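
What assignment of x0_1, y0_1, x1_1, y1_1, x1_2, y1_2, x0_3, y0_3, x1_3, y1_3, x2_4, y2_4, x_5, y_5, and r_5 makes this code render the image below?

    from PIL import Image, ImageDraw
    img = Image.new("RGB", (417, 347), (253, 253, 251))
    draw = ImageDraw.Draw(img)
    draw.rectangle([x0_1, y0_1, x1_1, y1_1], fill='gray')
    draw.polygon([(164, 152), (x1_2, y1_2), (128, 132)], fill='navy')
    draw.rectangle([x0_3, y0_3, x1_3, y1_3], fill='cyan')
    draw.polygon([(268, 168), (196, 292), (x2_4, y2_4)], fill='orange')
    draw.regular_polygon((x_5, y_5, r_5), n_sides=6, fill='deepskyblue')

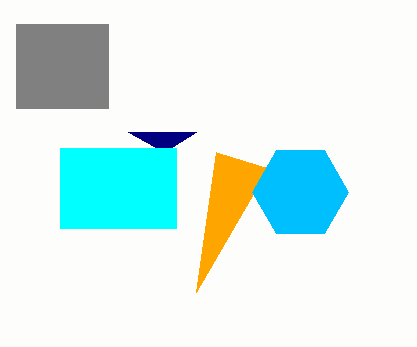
x0_1 = 16; y0_1 = 24; x1_1 = 108; y1_1 = 108; x1_2 = 196; y1_2 = 132; x0_3 = 60; y0_3 = 148; x1_3 = 176; y1_3 = 228; x2_4 = 216; y2_4 = 152; x_5 = 300; y_5 = 192; r_5 = 48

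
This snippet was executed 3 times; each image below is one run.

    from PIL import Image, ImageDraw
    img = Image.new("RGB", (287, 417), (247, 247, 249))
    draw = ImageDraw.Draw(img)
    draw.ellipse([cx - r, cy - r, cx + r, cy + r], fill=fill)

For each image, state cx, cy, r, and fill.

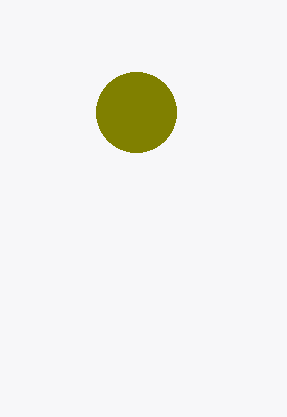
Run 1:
cx = 136; cy = 112; r = 40; fill = 'olive'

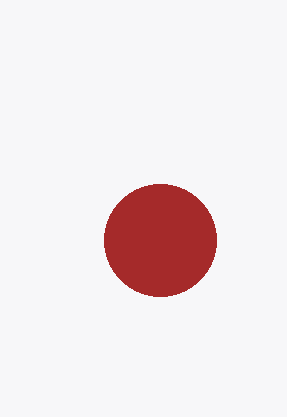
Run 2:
cx = 160
cy = 240
r = 56
fill = 'brown'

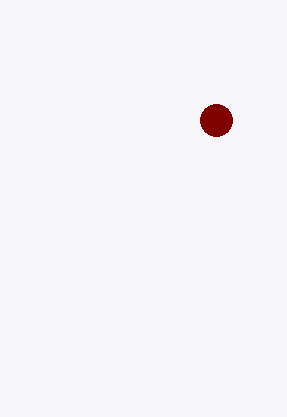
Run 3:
cx = 216, cy = 120, r = 16, fill = 'maroon'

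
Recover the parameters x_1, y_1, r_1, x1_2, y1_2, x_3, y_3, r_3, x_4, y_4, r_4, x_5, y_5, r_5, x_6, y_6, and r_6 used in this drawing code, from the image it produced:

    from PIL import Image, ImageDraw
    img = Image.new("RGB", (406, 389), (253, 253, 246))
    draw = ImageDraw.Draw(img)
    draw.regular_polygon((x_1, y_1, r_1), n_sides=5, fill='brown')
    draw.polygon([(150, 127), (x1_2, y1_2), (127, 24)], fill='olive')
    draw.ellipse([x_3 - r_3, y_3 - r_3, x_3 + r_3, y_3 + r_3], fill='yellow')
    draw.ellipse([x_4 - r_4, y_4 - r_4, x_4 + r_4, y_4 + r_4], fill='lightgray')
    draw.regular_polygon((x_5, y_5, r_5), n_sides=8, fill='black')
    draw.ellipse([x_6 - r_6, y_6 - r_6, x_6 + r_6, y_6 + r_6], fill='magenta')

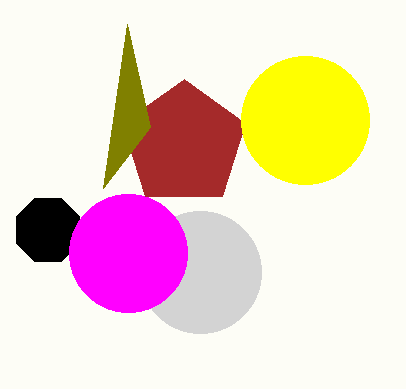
x_1 = 184
y_1 = 144
r_1 = 65
x1_2 = 103
y1_2 = 188
x_3 = 305
y_3 = 120
r_3 = 64
x_4 = 200
y_4 = 272
r_4 = 61
x_5 = 48
y_5 = 230
r_5 = 34
x_6 = 128
y_6 = 253
r_6 = 59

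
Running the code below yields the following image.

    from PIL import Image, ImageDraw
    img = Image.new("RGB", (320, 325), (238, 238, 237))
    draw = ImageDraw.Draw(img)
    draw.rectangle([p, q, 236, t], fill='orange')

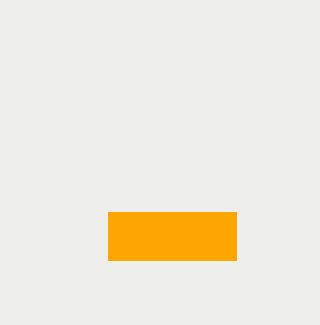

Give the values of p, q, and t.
p = 108; q = 212; t = 260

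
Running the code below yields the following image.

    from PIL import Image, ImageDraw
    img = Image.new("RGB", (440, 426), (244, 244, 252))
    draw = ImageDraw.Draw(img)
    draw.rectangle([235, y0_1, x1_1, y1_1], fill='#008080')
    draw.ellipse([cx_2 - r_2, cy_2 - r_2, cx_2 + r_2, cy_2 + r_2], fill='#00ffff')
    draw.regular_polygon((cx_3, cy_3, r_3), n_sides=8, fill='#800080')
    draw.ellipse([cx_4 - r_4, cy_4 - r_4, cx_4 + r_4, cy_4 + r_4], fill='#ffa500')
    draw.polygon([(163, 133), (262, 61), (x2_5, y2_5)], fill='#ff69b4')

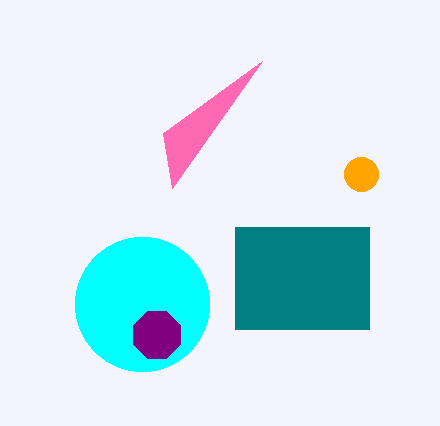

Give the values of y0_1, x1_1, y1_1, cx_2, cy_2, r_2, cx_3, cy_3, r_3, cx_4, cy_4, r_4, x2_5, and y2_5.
y0_1 = 227; x1_1 = 369; y1_1 = 329; cx_2 = 142; cy_2 = 304; r_2 = 67; cx_3 = 157; cy_3 = 335; r_3 = 25; cx_4 = 361; cy_4 = 174; r_4 = 17; x2_5 = 172; y2_5 = 188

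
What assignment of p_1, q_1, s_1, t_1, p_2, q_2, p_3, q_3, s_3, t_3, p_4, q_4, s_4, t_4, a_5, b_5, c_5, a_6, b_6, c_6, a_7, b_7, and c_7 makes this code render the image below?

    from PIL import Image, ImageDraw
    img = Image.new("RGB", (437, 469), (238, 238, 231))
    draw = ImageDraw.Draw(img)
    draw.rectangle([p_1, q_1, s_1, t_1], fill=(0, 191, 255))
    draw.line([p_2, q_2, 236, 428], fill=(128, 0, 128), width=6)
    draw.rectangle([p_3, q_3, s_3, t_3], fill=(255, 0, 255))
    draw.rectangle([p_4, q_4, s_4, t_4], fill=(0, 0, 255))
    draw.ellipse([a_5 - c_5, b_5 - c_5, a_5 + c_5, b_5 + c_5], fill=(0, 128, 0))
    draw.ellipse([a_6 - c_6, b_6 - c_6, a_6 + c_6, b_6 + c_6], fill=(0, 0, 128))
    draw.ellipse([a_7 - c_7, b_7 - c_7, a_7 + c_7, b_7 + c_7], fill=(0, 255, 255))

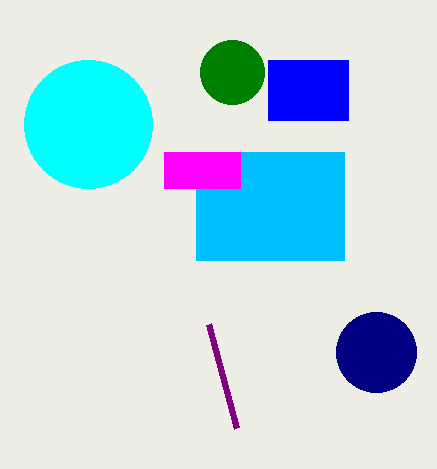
p_1 = 196; q_1 = 152; s_1 = 344; t_1 = 260; p_2 = 208; q_2 = 324; p_3 = 164; q_3 = 152; s_3 = 240; t_3 = 188; p_4 = 268; q_4 = 60; s_4 = 348; t_4 = 120; a_5 = 232; b_5 = 72; c_5 = 32; a_6 = 376; b_6 = 352; c_6 = 40; a_7 = 88; b_7 = 124; c_7 = 64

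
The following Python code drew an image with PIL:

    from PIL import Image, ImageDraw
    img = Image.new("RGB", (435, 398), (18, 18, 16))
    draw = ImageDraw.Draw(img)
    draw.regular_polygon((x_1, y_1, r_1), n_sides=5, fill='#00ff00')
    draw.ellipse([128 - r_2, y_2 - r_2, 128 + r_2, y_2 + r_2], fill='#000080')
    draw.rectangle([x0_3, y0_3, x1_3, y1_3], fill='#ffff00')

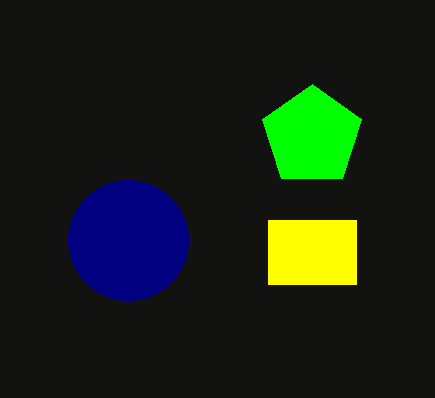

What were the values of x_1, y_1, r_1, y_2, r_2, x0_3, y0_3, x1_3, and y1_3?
x_1 = 312, y_1 = 136, r_1 = 52, y_2 = 240, r_2 = 60, x0_3 = 268, y0_3 = 220, x1_3 = 356, y1_3 = 284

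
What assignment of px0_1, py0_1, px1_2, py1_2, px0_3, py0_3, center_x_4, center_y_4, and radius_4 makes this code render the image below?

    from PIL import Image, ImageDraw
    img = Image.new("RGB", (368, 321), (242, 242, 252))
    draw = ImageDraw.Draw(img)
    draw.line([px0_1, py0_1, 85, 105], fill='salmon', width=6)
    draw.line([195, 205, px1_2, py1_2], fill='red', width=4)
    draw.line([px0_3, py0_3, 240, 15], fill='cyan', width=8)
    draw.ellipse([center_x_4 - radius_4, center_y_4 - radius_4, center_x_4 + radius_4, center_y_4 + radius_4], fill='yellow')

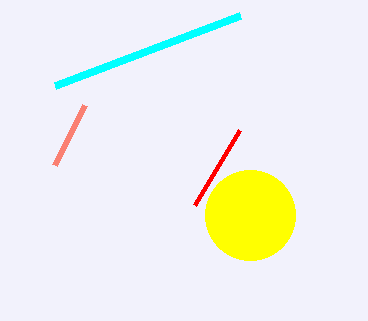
px0_1 = 55
py0_1 = 165
px1_2 = 240
py1_2 = 130
px0_3 = 55
py0_3 = 85
center_x_4 = 250
center_y_4 = 215
radius_4 = 45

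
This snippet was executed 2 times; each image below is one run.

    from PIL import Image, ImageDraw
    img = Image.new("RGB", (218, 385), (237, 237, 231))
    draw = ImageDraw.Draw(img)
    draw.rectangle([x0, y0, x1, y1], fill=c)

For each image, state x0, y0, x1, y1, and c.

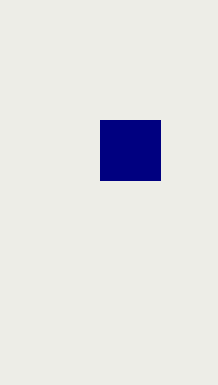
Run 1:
x0 = 100
y0 = 120
x1 = 160
y1 = 180
c = 'navy'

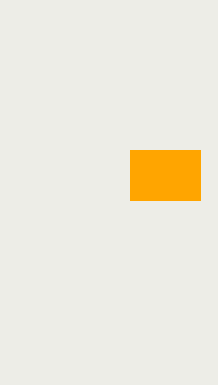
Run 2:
x0 = 130
y0 = 150
x1 = 200
y1 = 200
c = 'orange'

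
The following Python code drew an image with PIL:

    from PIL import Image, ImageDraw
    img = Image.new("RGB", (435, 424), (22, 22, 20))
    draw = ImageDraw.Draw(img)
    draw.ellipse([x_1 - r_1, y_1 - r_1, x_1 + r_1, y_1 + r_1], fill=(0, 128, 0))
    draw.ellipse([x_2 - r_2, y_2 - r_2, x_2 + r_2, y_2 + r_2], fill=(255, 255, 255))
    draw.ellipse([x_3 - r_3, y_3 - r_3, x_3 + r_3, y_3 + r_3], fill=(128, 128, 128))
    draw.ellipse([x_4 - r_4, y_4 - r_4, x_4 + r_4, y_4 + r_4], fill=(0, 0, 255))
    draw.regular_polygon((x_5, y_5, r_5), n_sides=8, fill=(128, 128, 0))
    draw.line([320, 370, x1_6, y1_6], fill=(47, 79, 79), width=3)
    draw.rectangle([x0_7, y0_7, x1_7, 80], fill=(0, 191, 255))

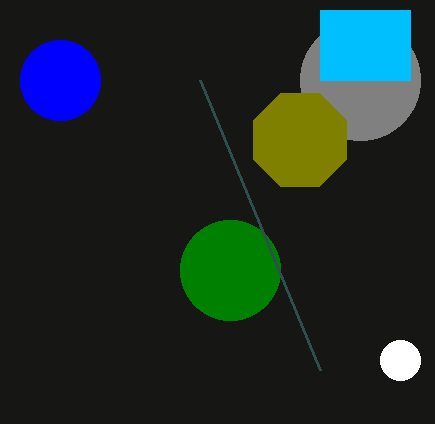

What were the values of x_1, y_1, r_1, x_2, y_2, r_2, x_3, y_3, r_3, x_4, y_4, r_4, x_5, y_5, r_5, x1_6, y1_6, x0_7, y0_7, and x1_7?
x_1 = 230
y_1 = 270
r_1 = 50
x_2 = 400
y_2 = 360
r_2 = 20
x_3 = 360
y_3 = 80
r_3 = 60
x_4 = 60
y_4 = 80
r_4 = 40
x_5 = 300
y_5 = 140
r_5 = 50
x1_6 = 200
y1_6 = 80
x0_7 = 320
y0_7 = 10
x1_7 = 410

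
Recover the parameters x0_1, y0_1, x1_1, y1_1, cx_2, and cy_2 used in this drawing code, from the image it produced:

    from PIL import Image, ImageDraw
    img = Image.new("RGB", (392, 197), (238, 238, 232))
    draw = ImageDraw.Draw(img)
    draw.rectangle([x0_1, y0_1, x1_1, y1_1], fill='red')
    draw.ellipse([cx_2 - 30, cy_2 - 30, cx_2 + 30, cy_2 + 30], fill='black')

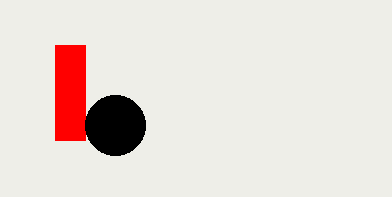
x0_1 = 55; y0_1 = 45; x1_1 = 85; y1_1 = 140; cx_2 = 115; cy_2 = 125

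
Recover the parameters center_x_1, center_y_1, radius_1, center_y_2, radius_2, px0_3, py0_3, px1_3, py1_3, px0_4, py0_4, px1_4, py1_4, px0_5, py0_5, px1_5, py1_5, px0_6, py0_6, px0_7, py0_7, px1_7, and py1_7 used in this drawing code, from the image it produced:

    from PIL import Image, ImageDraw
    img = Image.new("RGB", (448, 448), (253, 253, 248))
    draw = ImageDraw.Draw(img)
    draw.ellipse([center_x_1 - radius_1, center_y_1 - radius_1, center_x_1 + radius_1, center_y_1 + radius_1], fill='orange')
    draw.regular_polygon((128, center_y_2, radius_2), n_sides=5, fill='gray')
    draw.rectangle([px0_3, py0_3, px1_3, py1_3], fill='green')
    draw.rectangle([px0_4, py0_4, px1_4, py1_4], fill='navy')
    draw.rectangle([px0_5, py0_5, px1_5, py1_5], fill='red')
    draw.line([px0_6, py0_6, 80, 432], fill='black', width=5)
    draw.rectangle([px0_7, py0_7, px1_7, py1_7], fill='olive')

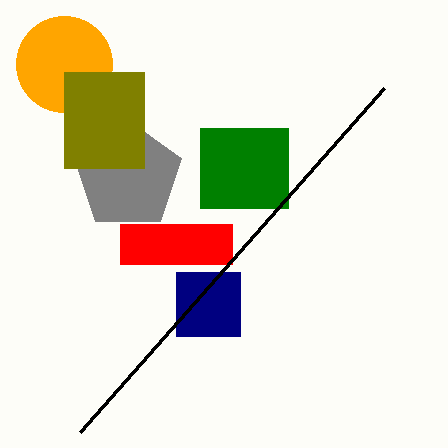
center_x_1 = 64
center_y_1 = 64
radius_1 = 48
center_y_2 = 176
radius_2 = 56
px0_3 = 200
py0_3 = 128
px1_3 = 288
py1_3 = 208
px0_4 = 176
py0_4 = 272
px1_4 = 240
py1_4 = 336
px0_5 = 120
py0_5 = 224
px1_5 = 232
py1_5 = 264
px0_6 = 384
py0_6 = 88
px0_7 = 64
py0_7 = 72
px1_7 = 144
py1_7 = 168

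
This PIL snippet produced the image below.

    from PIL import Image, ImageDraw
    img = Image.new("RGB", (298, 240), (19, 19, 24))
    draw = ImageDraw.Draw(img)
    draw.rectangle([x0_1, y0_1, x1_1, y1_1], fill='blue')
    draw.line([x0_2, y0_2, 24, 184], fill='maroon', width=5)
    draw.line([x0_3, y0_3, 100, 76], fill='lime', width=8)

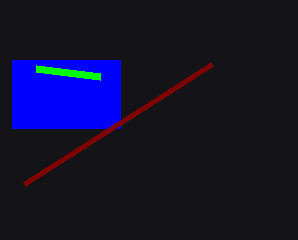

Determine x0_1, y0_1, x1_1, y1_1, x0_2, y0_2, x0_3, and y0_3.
x0_1 = 12; y0_1 = 60; x1_1 = 120; y1_1 = 128; x0_2 = 212; y0_2 = 64; x0_3 = 36; y0_3 = 68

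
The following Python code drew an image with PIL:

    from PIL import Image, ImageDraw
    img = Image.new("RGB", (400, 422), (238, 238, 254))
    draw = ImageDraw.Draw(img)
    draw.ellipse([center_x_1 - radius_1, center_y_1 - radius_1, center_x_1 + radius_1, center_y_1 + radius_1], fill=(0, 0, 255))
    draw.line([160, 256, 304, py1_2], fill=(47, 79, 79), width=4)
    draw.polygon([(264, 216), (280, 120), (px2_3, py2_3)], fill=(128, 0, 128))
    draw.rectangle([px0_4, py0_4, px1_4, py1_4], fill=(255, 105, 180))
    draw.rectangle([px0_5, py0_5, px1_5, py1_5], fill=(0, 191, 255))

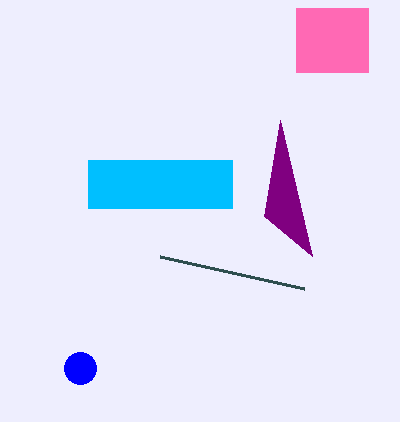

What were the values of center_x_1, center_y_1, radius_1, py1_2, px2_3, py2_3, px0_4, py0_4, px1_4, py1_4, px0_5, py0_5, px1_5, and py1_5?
center_x_1 = 80; center_y_1 = 368; radius_1 = 16; py1_2 = 288; px2_3 = 312; py2_3 = 256; px0_4 = 296; py0_4 = 8; px1_4 = 368; py1_4 = 72; px0_5 = 88; py0_5 = 160; px1_5 = 232; py1_5 = 208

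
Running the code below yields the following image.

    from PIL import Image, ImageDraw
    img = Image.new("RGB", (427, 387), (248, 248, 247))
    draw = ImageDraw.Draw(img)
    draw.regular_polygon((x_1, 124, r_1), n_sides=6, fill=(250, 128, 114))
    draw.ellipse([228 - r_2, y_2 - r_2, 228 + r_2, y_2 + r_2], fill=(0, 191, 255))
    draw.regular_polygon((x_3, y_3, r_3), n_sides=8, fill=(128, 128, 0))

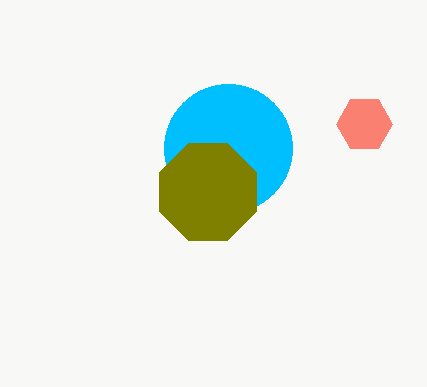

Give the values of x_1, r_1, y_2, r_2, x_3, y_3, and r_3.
x_1 = 364, r_1 = 28, y_2 = 148, r_2 = 64, x_3 = 208, y_3 = 192, r_3 = 52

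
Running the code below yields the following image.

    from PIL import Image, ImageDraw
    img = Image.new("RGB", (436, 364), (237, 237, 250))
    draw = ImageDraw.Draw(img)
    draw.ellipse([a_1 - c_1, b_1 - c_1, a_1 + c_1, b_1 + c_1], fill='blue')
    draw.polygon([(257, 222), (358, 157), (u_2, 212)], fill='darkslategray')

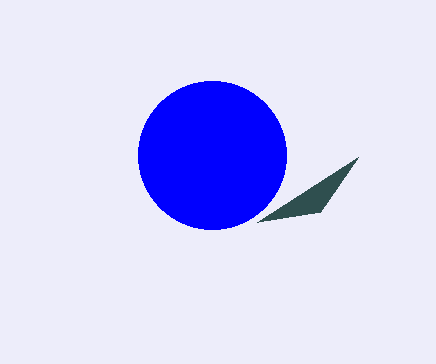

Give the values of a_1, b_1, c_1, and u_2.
a_1 = 212; b_1 = 155; c_1 = 74; u_2 = 320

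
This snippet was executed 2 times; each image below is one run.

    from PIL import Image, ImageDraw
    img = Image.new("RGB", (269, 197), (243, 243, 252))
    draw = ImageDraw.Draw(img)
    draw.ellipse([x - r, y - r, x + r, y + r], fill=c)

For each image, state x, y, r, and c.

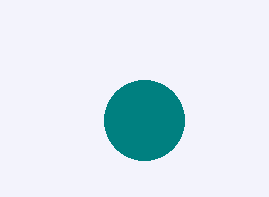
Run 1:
x = 144
y = 120
r = 40
c = 'teal'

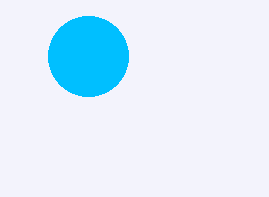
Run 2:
x = 88, y = 56, r = 40, c = 'deepskyblue'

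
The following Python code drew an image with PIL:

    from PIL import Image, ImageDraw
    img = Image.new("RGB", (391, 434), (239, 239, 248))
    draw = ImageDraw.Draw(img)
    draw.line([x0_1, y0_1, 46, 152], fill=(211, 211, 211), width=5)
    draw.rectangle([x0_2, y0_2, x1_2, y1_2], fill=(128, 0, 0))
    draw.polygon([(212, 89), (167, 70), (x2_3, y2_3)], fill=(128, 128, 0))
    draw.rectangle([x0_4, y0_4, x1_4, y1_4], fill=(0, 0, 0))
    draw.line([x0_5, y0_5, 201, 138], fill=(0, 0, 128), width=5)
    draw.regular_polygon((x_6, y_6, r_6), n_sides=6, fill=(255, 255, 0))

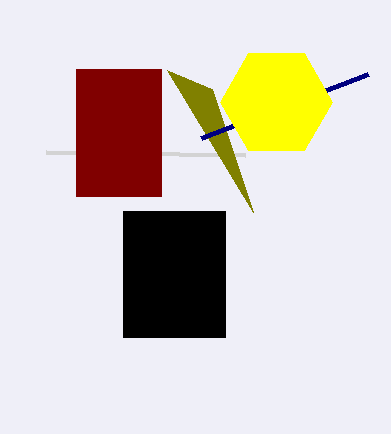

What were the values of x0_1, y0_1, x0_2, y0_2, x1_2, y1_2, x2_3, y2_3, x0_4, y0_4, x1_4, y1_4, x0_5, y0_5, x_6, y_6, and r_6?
x0_1 = 245, y0_1 = 155, x0_2 = 76, y0_2 = 69, x1_2 = 161, y1_2 = 196, x2_3 = 253, y2_3 = 212, x0_4 = 123, y0_4 = 211, x1_4 = 225, y1_4 = 337, x0_5 = 368, y0_5 = 74, x_6 = 276, y_6 = 102, r_6 = 56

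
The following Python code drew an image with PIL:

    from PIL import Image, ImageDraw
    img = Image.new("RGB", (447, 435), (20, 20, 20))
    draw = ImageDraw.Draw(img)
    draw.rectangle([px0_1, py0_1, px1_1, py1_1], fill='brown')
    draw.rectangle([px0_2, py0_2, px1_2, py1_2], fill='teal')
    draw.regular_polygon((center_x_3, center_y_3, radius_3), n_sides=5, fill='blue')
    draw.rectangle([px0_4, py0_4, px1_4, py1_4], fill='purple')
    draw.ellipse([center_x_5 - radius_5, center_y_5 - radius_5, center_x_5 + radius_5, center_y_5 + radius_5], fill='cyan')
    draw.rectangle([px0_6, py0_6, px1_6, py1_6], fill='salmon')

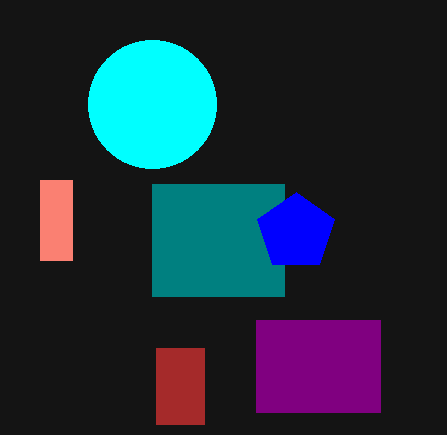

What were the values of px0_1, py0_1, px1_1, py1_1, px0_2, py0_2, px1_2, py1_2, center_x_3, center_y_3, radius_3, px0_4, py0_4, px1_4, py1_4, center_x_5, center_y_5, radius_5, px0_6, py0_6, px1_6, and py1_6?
px0_1 = 156
py0_1 = 348
px1_1 = 204
py1_1 = 424
px0_2 = 152
py0_2 = 184
px1_2 = 284
py1_2 = 296
center_x_3 = 296
center_y_3 = 232
radius_3 = 40
px0_4 = 256
py0_4 = 320
px1_4 = 380
py1_4 = 412
center_x_5 = 152
center_y_5 = 104
radius_5 = 64
px0_6 = 40
py0_6 = 180
px1_6 = 72
py1_6 = 260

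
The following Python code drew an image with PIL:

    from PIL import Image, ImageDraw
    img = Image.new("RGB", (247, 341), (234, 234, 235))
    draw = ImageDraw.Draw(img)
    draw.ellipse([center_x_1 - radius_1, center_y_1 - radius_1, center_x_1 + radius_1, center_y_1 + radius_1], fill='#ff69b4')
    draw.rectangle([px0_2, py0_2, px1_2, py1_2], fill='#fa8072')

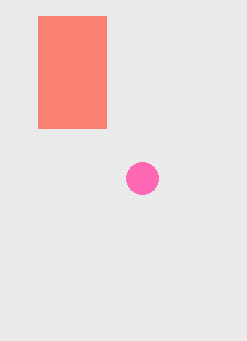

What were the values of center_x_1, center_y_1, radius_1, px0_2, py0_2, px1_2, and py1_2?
center_x_1 = 142; center_y_1 = 178; radius_1 = 16; px0_2 = 38; py0_2 = 16; px1_2 = 106; py1_2 = 128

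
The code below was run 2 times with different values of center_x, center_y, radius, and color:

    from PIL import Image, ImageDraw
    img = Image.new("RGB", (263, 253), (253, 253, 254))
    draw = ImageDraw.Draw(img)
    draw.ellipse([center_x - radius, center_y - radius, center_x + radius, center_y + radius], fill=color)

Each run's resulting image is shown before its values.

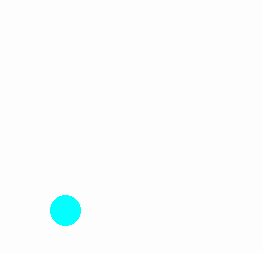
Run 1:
center_x = 65; center_y = 210; radius = 15; color = 'cyan'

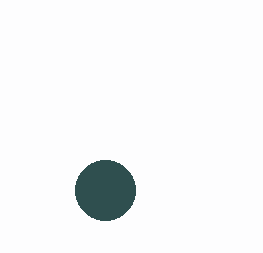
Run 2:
center_x = 105, center_y = 190, radius = 30, color = 'darkslategray'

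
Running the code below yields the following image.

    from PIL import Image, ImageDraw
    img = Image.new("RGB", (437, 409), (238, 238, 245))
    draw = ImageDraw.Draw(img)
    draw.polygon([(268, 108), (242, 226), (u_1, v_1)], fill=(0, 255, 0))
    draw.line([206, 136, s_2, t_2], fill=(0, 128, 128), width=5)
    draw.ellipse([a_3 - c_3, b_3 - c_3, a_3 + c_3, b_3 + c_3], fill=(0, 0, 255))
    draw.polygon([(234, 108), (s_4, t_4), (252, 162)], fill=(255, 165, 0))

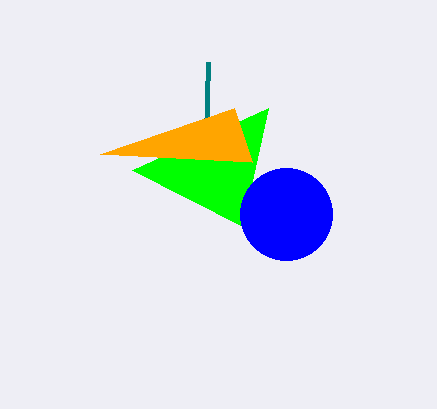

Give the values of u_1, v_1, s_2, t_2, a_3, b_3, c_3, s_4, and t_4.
u_1 = 132
v_1 = 170
s_2 = 208
t_2 = 62
a_3 = 286
b_3 = 214
c_3 = 46
s_4 = 100
t_4 = 154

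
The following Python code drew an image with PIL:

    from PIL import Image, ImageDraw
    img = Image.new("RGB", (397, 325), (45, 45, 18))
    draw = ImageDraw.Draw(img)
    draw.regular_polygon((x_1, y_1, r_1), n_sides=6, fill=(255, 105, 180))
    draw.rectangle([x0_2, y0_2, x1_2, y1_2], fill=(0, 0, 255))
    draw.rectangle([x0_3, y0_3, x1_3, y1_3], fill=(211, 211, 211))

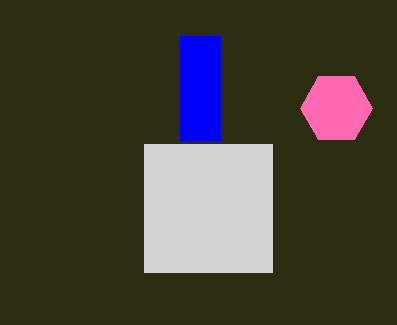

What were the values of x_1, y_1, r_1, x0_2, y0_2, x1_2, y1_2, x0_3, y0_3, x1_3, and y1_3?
x_1 = 336
y_1 = 108
r_1 = 36
x0_2 = 180
y0_2 = 36
x1_2 = 220
y1_2 = 140
x0_3 = 144
y0_3 = 144
x1_3 = 272
y1_3 = 272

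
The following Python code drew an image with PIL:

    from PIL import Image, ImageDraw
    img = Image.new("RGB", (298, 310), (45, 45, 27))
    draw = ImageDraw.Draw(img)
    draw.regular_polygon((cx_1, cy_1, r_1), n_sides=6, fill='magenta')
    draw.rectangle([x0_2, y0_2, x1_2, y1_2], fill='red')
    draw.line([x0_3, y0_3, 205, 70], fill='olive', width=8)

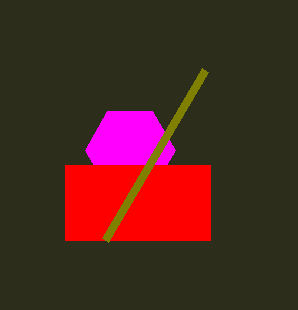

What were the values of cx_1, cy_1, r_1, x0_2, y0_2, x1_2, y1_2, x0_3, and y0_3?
cx_1 = 130
cy_1 = 150
r_1 = 45
x0_2 = 65
y0_2 = 165
x1_2 = 210
y1_2 = 240
x0_3 = 105
y0_3 = 240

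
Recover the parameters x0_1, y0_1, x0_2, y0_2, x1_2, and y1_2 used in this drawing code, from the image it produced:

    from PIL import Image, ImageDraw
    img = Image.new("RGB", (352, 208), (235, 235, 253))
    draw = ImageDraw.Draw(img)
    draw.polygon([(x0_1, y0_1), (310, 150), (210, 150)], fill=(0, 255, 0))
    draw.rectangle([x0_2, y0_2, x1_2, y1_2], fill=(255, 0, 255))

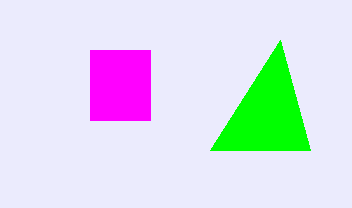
x0_1 = 280
y0_1 = 40
x0_2 = 90
y0_2 = 50
x1_2 = 150
y1_2 = 120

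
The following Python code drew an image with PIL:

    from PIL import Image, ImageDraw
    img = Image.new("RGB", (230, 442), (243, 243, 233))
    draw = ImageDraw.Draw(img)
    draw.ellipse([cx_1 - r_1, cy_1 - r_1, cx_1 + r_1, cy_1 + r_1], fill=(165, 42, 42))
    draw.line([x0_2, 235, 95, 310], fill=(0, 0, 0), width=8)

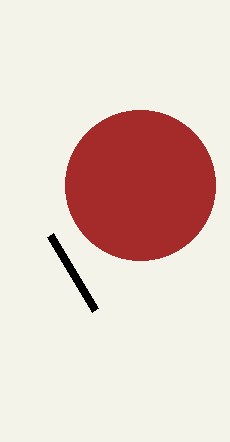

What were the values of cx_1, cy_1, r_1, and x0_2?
cx_1 = 140; cy_1 = 185; r_1 = 75; x0_2 = 50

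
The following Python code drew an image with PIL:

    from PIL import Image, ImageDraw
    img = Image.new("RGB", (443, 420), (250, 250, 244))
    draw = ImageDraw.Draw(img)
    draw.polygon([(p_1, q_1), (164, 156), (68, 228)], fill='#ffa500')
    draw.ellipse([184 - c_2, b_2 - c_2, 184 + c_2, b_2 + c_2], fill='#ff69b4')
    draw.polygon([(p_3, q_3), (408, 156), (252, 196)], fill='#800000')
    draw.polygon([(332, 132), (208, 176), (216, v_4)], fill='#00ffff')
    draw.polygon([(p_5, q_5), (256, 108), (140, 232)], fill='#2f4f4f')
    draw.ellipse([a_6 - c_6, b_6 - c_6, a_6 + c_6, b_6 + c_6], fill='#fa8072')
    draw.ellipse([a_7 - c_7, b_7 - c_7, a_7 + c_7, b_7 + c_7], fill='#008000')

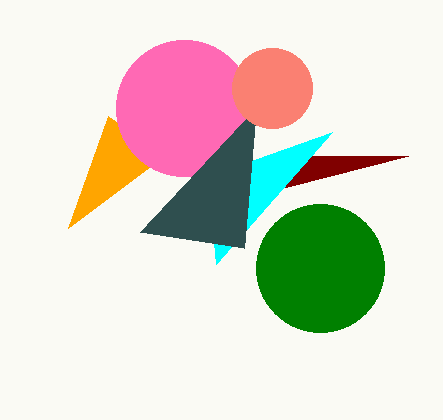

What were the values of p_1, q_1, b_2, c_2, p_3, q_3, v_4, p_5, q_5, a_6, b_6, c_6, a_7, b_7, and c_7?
p_1 = 108
q_1 = 116
b_2 = 108
c_2 = 68
p_3 = 264
q_3 = 156
v_4 = 264
p_5 = 244
q_5 = 248
a_6 = 272
b_6 = 88
c_6 = 40
a_7 = 320
b_7 = 268
c_7 = 64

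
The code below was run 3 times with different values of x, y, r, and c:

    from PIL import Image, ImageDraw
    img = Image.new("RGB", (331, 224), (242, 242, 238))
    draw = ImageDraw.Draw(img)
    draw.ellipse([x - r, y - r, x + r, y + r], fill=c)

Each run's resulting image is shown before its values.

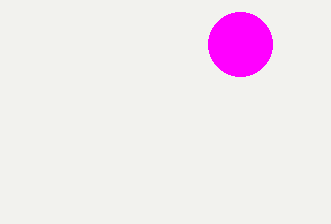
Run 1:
x = 240; y = 44; r = 32; c = 'magenta'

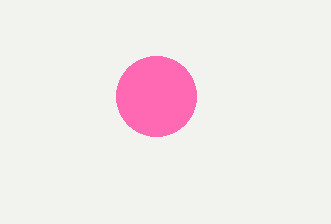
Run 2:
x = 156
y = 96
r = 40
c = 'hotpink'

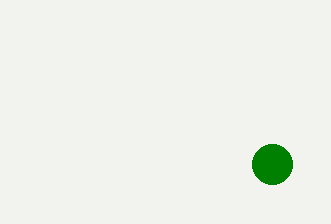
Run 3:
x = 272, y = 164, r = 20, c = 'green'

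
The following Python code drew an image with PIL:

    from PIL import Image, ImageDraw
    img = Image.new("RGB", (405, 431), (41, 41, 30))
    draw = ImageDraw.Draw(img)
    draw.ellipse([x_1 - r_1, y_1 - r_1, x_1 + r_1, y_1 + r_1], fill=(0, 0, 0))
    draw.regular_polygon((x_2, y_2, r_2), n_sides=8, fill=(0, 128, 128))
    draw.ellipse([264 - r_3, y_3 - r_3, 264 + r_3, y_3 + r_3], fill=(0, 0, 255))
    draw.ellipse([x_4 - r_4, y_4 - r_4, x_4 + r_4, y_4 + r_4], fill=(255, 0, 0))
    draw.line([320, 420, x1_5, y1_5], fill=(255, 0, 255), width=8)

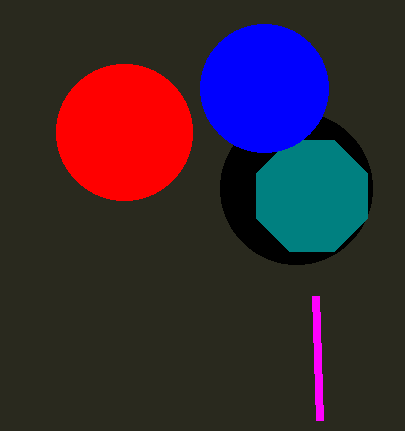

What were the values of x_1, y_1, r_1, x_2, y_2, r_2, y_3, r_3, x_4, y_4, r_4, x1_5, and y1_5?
x_1 = 296; y_1 = 188; r_1 = 76; x_2 = 312; y_2 = 196; r_2 = 60; y_3 = 88; r_3 = 64; x_4 = 124; y_4 = 132; r_4 = 68; x1_5 = 316; y1_5 = 296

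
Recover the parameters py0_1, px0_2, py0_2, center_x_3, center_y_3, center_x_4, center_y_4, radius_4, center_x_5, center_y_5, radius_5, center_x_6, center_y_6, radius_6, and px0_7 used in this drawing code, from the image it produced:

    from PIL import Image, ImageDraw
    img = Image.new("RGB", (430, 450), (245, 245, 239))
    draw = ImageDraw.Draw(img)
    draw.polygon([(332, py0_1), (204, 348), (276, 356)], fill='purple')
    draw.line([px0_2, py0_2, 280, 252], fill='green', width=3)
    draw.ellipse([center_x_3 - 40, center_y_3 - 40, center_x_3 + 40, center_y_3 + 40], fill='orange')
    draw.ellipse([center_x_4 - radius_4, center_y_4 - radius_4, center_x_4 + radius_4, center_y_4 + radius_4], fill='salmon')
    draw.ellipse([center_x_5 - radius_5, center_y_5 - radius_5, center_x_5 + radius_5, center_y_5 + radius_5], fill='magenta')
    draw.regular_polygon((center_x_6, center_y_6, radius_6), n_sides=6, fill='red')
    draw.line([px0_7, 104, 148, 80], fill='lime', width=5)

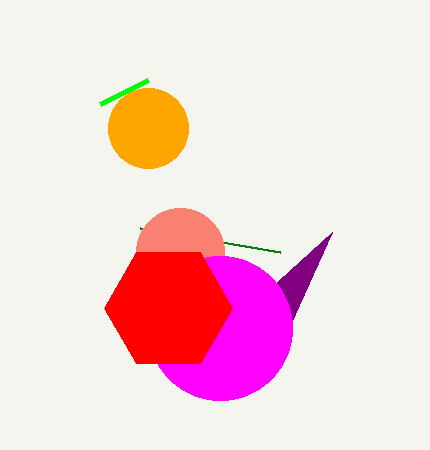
py0_1 = 232; px0_2 = 140; py0_2 = 228; center_x_3 = 148; center_y_3 = 128; center_x_4 = 180; center_y_4 = 252; radius_4 = 44; center_x_5 = 220; center_y_5 = 328; radius_5 = 72; center_x_6 = 168; center_y_6 = 308; radius_6 = 64; px0_7 = 100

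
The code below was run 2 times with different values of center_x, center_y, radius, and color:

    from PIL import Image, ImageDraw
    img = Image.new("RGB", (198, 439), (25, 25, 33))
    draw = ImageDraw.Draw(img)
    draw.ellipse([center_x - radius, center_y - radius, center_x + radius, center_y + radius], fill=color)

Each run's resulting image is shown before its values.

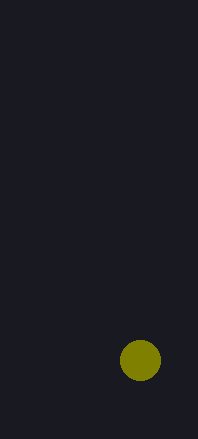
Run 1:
center_x = 140
center_y = 360
radius = 20
color = 'olive'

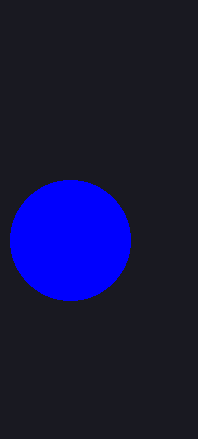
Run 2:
center_x = 70; center_y = 240; radius = 60; color = 'blue'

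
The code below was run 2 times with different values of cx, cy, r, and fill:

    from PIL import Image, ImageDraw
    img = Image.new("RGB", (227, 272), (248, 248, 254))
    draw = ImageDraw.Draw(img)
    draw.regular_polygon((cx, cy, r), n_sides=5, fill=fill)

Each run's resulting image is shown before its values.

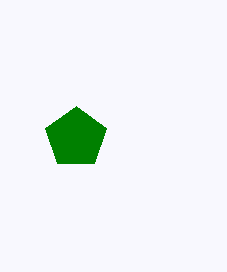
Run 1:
cx = 76
cy = 138
r = 32
fill = 'green'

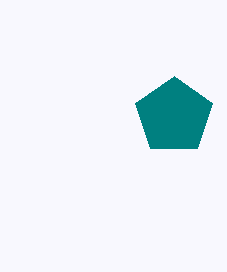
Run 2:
cx = 174, cy = 116, r = 40, fill = 'teal'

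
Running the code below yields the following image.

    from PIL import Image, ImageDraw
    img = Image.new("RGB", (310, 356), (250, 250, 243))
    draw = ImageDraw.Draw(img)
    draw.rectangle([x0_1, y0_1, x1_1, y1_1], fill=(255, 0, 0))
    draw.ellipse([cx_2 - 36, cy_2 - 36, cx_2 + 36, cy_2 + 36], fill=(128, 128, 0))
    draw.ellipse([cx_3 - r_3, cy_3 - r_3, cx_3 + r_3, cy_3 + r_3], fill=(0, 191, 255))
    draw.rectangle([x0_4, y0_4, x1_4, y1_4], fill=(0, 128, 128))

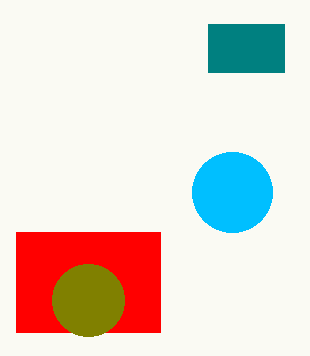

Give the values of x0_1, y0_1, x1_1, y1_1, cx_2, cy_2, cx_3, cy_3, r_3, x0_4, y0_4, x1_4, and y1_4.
x0_1 = 16; y0_1 = 232; x1_1 = 160; y1_1 = 332; cx_2 = 88; cy_2 = 300; cx_3 = 232; cy_3 = 192; r_3 = 40; x0_4 = 208; y0_4 = 24; x1_4 = 284; y1_4 = 72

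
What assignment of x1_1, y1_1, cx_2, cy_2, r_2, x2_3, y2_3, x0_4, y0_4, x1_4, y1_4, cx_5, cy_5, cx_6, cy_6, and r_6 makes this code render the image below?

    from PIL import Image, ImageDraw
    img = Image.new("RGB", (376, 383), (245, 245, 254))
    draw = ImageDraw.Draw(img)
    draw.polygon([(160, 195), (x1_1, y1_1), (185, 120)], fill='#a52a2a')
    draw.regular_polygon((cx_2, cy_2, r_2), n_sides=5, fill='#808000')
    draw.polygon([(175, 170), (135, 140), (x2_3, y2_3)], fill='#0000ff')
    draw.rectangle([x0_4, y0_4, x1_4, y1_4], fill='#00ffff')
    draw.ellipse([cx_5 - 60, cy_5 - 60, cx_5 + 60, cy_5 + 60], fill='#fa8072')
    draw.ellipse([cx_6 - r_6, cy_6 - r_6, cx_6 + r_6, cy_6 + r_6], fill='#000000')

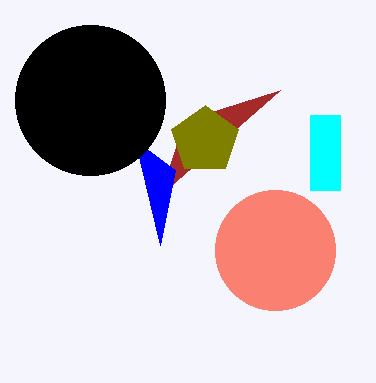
x1_1 = 280, y1_1 = 90, cx_2 = 205, cy_2 = 140, r_2 = 35, x2_3 = 160, y2_3 = 245, x0_4 = 310, y0_4 = 115, x1_4 = 340, y1_4 = 190, cx_5 = 275, cy_5 = 250, cx_6 = 90, cy_6 = 100, r_6 = 75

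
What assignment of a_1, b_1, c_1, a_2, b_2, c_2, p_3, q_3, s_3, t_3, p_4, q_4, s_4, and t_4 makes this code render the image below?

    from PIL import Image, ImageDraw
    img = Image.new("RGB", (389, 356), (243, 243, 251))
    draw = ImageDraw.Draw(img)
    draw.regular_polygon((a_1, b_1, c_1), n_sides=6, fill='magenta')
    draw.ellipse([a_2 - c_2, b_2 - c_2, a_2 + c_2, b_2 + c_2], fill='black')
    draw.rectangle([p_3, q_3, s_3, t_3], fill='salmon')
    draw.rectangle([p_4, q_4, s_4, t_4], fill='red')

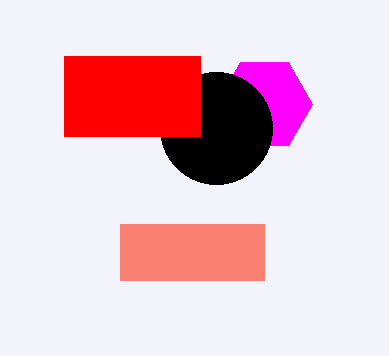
a_1 = 264
b_1 = 104
c_1 = 48
a_2 = 216
b_2 = 128
c_2 = 56
p_3 = 120
q_3 = 224
s_3 = 264
t_3 = 280
p_4 = 64
q_4 = 56
s_4 = 200
t_4 = 136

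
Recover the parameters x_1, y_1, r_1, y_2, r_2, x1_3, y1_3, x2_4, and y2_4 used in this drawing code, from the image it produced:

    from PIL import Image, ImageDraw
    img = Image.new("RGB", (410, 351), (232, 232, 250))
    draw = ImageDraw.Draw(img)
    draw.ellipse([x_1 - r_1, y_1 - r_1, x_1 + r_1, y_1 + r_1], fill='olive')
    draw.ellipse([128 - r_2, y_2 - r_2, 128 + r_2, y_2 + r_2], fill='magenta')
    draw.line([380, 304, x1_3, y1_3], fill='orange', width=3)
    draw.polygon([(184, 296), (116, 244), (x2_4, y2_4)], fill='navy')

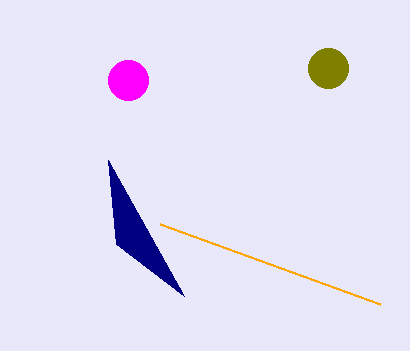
x_1 = 328, y_1 = 68, r_1 = 20, y_2 = 80, r_2 = 20, x1_3 = 160, y1_3 = 224, x2_4 = 108, y2_4 = 160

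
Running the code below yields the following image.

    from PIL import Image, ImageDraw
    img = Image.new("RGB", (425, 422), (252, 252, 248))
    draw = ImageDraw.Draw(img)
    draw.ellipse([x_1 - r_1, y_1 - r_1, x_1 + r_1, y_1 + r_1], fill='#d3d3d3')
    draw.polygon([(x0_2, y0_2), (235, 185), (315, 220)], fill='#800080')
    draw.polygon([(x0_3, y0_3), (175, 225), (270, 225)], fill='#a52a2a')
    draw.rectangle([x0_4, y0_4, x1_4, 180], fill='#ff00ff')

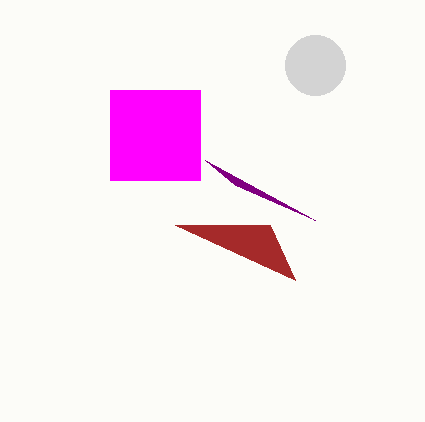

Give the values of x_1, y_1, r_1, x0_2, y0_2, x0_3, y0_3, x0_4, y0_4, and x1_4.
x_1 = 315, y_1 = 65, r_1 = 30, x0_2 = 205, y0_2 = 160, x0_3 = 295, y0_3 = 280, x0_4 = 110, y0_4 = 90, x1_4 = 200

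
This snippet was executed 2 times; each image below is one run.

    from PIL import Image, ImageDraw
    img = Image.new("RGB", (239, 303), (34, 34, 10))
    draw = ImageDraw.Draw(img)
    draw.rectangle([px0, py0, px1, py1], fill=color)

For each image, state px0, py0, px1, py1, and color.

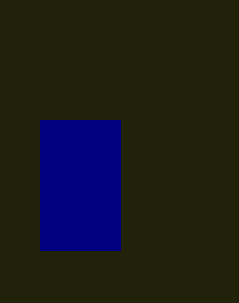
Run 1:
px0 = 40, py0 = 120, px1 = 120, py1 = 250, color = 'navy'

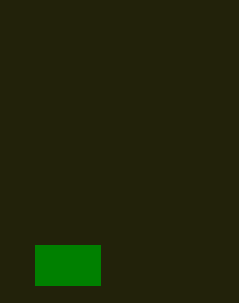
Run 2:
px0 = 35, py0 = 245, px1 = 100, py1 = 285, color = 'green'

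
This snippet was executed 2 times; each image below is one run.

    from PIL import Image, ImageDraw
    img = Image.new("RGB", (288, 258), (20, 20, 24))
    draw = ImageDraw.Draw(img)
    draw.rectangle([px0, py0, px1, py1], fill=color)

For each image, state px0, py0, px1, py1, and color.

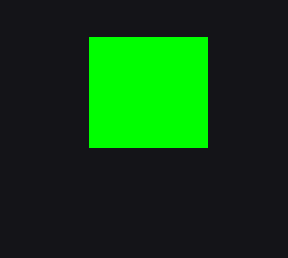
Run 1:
px0 = 89; py0 = 37; px1 = 207; py1 = 147; color = 'lime'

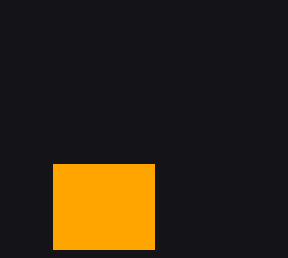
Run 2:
px0 = 53; py0 = 164; px1 = 154; py1 = 249; color = 'orange'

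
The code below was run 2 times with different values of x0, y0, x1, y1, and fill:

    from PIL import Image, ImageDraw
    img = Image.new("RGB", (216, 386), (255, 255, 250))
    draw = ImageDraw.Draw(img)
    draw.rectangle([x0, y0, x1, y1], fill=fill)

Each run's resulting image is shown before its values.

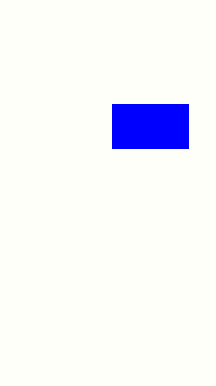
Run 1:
x0 = 112; y0 = 104; x1 = 188; y1 = 148; fill = 'blue'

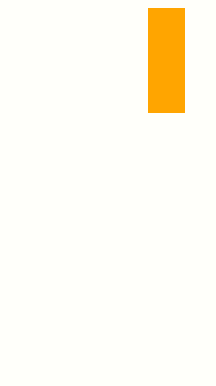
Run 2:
x0 = 148, y0 = 8, x1 = 184, y1 = 112, fill = 'orange'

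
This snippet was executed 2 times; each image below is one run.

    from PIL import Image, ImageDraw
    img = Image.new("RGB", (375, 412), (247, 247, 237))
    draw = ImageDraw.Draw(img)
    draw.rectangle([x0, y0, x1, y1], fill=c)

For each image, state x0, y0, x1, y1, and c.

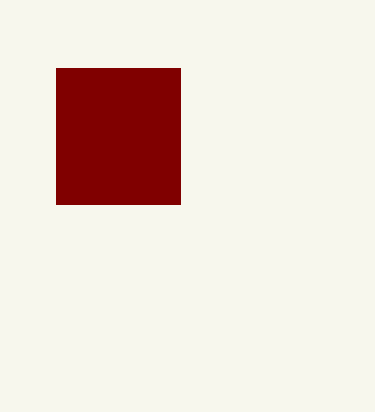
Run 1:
x0 = 56
y0 = 68
x1 = 180
y1 = 204
c = 'maroon'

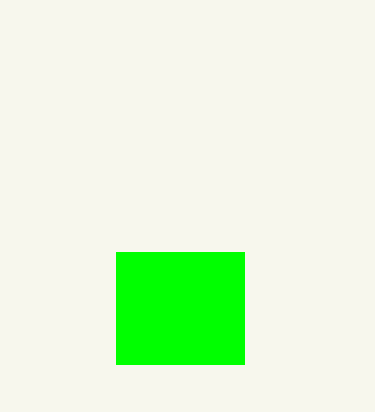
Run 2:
x0 = 116, y0 = 252, x1 = 244, y1 = 364, c = 'lime'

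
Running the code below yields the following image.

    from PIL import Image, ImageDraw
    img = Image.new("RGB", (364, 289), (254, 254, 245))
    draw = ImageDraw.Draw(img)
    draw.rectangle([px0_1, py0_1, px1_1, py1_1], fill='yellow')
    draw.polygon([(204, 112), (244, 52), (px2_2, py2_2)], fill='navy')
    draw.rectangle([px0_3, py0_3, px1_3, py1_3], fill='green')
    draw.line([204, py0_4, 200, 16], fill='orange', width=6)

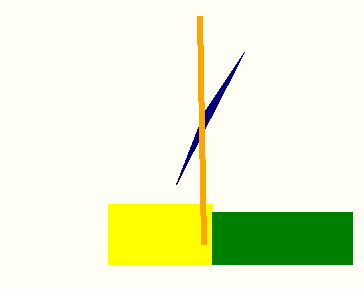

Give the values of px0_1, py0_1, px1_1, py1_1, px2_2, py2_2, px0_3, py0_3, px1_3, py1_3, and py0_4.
px0_1 = 108, py0_1 = 204, px1_1 = 212, py1_1 = 264, px2_2 = 176, py2_2 = 184, px0_3 = 212, py0_3 = 212, px1_3 = 352, py1_3 = 264, py0_4 = 244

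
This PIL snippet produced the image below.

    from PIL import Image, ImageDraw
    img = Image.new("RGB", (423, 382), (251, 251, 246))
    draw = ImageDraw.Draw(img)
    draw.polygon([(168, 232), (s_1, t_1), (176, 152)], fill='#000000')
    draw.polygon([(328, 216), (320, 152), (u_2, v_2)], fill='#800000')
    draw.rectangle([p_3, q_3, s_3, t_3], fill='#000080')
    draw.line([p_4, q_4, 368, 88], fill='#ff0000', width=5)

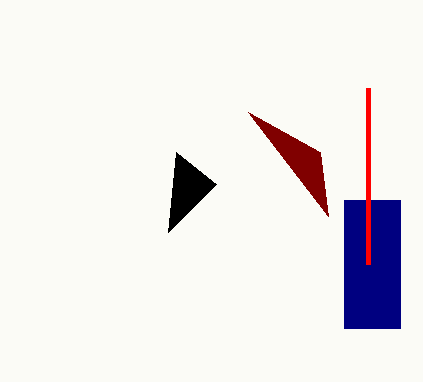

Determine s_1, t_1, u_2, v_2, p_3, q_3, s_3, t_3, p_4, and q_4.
s_1 = 216, t_1 = 184, u_2 = 248, v_2 = 112, p_3 = 344, q_3 = 200, s_3 = 400, t_3 = 328, p_4 = 368, q_4 = 264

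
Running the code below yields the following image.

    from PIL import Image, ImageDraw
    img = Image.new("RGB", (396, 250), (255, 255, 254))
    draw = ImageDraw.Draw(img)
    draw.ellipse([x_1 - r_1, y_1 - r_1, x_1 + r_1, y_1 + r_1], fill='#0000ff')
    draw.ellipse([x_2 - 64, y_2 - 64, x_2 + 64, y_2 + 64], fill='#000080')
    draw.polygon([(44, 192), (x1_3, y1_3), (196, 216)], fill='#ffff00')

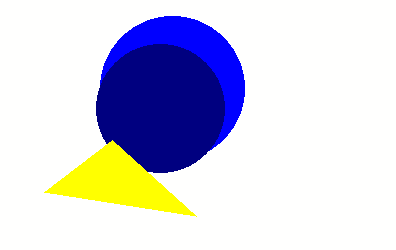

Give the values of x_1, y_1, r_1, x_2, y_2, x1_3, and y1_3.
x_1 = 172; y_1 = 88; r_1 = 72; x_2 = 160; y_2 = 108; x1_3 = 112; y1_3 = 140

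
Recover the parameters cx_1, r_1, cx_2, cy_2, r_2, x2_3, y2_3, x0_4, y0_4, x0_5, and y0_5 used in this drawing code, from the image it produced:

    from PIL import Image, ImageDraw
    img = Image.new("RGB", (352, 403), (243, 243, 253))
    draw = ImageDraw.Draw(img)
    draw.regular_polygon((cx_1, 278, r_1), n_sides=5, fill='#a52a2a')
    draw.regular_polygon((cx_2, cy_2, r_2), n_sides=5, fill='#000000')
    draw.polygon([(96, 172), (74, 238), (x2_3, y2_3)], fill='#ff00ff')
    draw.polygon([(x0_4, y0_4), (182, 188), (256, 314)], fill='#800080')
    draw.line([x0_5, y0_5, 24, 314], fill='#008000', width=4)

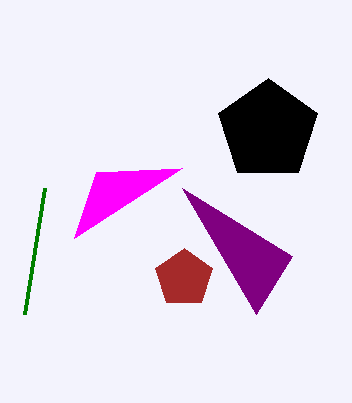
cx_1 = 184
r_1 = 30
cx_2 = 268
cy_2 = 130
r_2 = 52
x2_3 = 182
y2_3 = 168
x0_4 = 292
y0_4 = 256
x0_5 = 44
y0_5 = 188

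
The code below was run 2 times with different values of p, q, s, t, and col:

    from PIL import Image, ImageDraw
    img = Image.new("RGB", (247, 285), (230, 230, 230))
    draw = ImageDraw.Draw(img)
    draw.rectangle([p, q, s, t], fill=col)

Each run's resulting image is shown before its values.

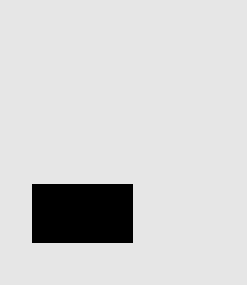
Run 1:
p = 32; q = 184; s = 132; t = 242; col = 'black'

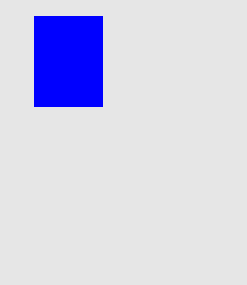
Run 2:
p = 34; q = 16; s = 102; t = 106; col = 'blue'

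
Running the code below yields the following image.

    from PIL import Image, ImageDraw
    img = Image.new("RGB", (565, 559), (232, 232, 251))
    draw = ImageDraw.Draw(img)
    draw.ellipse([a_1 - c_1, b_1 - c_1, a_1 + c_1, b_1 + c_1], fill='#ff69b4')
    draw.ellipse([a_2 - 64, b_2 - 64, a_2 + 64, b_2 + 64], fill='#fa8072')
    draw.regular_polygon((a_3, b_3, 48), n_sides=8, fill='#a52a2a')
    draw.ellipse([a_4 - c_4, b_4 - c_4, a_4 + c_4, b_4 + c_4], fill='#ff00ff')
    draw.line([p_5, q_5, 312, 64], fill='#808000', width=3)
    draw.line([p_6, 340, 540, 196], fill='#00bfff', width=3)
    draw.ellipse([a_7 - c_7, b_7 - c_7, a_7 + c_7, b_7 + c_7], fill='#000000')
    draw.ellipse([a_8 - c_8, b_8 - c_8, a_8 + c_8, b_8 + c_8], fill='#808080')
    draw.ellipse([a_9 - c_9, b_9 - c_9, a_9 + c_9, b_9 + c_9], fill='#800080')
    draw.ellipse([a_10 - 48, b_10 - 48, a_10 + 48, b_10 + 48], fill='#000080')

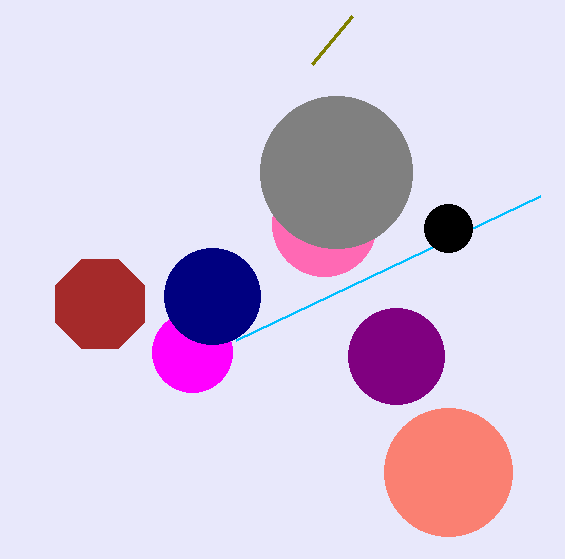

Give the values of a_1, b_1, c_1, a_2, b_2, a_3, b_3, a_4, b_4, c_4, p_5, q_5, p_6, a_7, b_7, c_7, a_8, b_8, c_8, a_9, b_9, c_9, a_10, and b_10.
a_1 = 324
b_1 = 224
c_1 = 52
a_2 = 448
b_2 = 472
a_3 = 100
b_3 = 304
a_4 = 192
b_4 = 352
c_4 = 40
p_5 = 352
q_5 = 16
p_6 = 236
a_7 = 448
b_7 = 228
c_7 = 24
a_8 = 336
b_8 = 172
c_8 = 76
a_9 = 396
b_9 = 356
c_9 = 48
a_10 = 212
b_10 = 296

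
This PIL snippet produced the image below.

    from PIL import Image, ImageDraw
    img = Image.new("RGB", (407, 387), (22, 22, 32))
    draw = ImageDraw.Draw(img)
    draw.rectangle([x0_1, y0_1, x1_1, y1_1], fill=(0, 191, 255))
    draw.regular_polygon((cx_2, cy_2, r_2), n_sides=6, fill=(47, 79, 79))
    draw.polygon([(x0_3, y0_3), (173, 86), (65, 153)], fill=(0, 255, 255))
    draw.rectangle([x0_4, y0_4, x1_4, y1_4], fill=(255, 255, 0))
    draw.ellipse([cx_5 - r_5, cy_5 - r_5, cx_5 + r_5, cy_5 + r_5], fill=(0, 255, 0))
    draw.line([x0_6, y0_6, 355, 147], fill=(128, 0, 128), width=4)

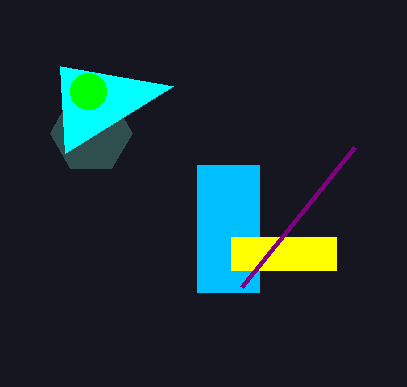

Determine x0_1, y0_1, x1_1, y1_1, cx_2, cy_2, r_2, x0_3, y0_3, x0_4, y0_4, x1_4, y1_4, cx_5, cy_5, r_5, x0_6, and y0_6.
x0_1 = 197; y0_1 = 165; x1_1 = 259; y1_1 = 292; cx_2 = 91; cy_2 = 133; r_2 = 41; x0_3 = 60; y0_3 = 66; x0_4 = 231; y0_4 = 237; x1_4 = 336; y1_4 = 270; cx_5 = 88; cy_5 = 91; r_5 = 18; x0_6 = 242; y0_6 = 287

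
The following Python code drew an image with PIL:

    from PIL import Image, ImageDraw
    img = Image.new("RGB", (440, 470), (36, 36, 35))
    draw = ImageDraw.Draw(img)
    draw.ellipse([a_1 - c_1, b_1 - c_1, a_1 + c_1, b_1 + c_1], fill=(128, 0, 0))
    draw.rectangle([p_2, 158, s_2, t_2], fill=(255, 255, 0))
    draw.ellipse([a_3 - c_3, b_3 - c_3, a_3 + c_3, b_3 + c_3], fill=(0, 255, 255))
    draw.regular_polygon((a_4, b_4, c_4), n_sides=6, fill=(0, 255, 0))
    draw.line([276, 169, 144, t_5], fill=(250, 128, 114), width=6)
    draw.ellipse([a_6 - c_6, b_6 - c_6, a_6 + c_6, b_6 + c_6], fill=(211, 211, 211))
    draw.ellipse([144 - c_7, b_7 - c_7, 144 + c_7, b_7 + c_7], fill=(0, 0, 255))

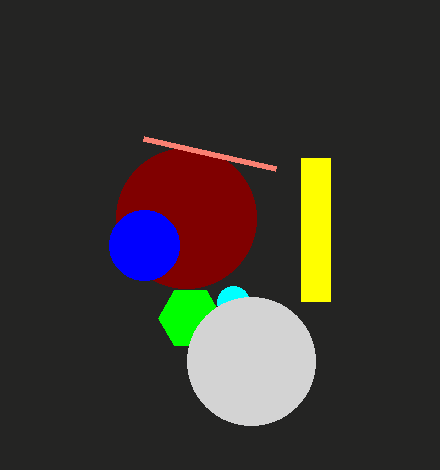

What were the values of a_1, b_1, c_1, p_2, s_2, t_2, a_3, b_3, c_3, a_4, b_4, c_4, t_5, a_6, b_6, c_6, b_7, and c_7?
a_1 = 186, b_1 = 218, c_1 = 70, p_2 = 301, s_2 = 330, t_2 = 301, a_3 = 233, b_3 = 302, c_3 = 16, a_4 = 190, b_4 = 318, c_4 = 32, t_5 = 139, a_6 = 251, b_6 = 361, c_6 = 64, b_7 = 245, c_7 = 35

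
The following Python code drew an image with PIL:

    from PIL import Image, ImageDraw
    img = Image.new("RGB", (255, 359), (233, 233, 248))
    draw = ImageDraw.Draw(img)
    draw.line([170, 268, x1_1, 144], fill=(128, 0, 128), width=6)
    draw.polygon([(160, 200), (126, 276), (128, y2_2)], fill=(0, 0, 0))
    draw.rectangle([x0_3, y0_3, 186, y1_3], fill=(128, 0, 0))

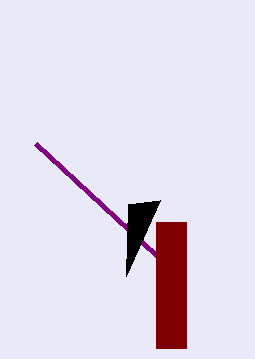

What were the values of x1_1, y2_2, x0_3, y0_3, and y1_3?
x1_1 = 36, y2_2 = 204, x0_3 = 156, y0_3 = 222, y1_3 = 348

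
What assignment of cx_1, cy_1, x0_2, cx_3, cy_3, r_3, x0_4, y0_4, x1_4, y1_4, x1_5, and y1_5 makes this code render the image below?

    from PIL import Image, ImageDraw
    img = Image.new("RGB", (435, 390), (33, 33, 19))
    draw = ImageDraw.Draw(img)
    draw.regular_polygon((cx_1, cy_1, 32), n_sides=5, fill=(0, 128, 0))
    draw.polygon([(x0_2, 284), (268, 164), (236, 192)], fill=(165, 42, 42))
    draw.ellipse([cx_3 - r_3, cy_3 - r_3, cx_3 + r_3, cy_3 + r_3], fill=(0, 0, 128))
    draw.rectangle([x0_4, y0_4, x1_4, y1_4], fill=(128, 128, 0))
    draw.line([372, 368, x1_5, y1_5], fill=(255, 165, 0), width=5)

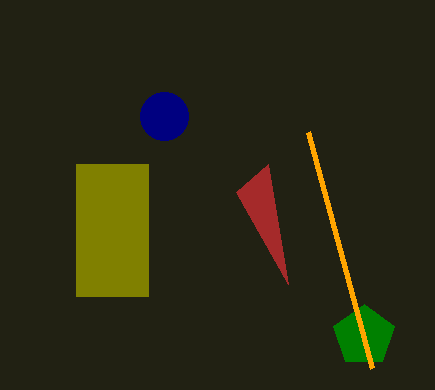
cx_1 = 364
cy_1 = 336
x0_2 = 288
cx_3 = 164
cy_3 = 116
r_3 = 24
x0_4 = 76
y0_4 = 164
x1_4 = 148
y1_4 = 296
x1_5 = 308
y1_5 = 132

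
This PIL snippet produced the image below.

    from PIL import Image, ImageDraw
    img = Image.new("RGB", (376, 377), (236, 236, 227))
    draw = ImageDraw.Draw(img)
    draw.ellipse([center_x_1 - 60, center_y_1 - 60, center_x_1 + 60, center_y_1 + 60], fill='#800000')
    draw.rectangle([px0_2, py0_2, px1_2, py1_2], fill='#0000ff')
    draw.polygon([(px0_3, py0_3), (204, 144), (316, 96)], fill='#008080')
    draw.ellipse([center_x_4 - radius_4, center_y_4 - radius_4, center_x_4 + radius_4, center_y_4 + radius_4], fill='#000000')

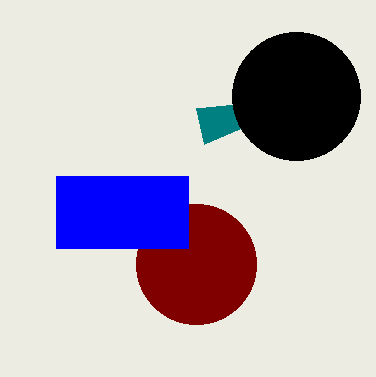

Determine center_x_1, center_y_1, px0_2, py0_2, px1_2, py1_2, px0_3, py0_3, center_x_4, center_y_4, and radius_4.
center_x_1 = 196
center_y_1 = 264
px0_2 = 56
py0_2 = 176
px1_2 = 188
py1_2 = 248
px0_3 = 196
py0_3 = 108
center_x_4 = 296
center_y_4 = 96
radius_4 = 64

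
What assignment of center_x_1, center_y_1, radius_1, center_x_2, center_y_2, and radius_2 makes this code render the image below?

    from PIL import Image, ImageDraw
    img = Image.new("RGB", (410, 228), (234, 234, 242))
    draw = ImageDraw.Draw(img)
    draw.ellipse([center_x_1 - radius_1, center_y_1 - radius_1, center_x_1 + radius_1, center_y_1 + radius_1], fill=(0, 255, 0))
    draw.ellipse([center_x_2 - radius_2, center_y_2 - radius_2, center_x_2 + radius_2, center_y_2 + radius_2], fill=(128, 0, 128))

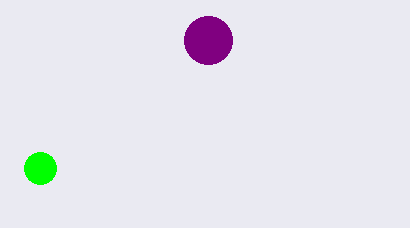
center_x_1 = 40, center_y_1 = 168, radius_1 = 16, center_x_2 = 208, center_y_2 = 40, radius_2 = 24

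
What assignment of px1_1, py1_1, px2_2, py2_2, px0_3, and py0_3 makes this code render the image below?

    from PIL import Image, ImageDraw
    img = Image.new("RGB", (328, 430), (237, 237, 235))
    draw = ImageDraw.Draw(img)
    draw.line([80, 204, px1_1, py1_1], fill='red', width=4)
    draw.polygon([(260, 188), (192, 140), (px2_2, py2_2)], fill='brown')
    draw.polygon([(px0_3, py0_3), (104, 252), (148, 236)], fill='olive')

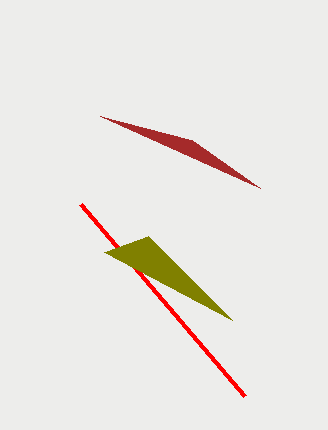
px1_1 = 244, py1_1 = 396, px2_2 = 100, py2_2 = 116, px0_3 = 232, py0_3 = 320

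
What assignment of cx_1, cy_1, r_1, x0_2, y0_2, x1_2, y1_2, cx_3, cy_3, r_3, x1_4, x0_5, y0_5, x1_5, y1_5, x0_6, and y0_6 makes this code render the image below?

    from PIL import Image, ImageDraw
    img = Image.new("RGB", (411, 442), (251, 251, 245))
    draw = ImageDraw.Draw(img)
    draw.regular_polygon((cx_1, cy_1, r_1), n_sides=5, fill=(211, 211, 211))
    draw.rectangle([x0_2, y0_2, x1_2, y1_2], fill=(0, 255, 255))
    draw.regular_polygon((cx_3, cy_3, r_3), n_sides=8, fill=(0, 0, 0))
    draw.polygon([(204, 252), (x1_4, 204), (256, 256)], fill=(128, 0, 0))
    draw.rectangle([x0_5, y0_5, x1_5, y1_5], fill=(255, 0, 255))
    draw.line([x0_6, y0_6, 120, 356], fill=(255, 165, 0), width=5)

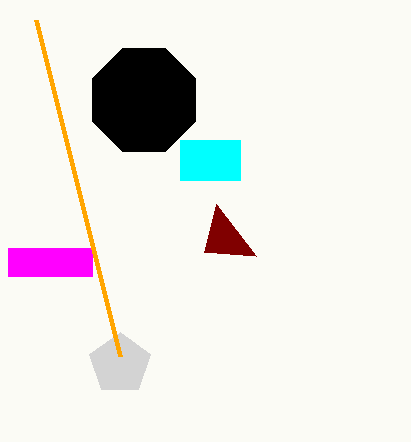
cx_1 = 120, cy_1 = 364, r_1 = 32, x0_2 = 180, y0_2 = 140, x1_2 = 240, y1_2 = 180, cx_3 = 144, cy_3 = 100, r_3 = 56, x1_4 = 216, x0_5 = 8, y0_5 = 248, x1_5 = 92, y1_5 = 276, x0_6 = 36, y0_6 = 20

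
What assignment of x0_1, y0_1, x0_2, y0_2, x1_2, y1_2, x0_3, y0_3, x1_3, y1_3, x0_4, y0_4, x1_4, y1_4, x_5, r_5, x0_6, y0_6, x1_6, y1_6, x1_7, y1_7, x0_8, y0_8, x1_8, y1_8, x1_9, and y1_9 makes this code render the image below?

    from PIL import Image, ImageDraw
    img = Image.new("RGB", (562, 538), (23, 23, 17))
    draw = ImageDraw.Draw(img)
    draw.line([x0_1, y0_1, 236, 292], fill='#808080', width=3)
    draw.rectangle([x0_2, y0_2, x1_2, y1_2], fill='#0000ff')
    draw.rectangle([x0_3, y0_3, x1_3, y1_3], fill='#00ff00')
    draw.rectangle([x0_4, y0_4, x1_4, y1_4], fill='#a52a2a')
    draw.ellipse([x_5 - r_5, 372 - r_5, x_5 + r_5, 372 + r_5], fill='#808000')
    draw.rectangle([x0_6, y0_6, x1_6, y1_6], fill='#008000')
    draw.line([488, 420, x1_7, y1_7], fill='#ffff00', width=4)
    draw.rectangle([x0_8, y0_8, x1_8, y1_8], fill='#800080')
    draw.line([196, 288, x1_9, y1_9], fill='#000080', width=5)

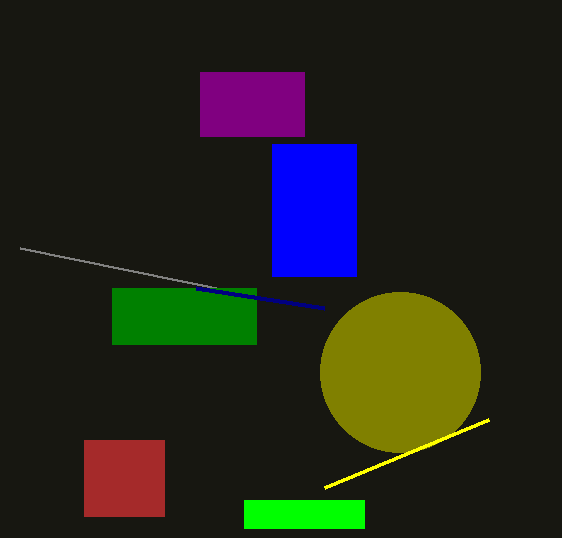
x0_1 = 20; y0_1 = 248; x0_2 = 272; y0_2 = 144; x1_2 = 356; y1_2 = 276; x0_3 = 244; y0_3 = 500; x1_3 = 364; y1_3 = 528; x0_4 = 84; y0_4 = 440; x1_4 = 164; y1_4 = 516; x_5 = 400; r_5 = 80; x0_6 = 112; y0_6 = 288; x1_6 = 256; y1_6 = 344; x1_7 = 324; y1_7 = 488; x0_8 = 200; y0_8 = 72; x1_8 = 304; y1_8 = 136; x1_9 = 324; y1_9 = 308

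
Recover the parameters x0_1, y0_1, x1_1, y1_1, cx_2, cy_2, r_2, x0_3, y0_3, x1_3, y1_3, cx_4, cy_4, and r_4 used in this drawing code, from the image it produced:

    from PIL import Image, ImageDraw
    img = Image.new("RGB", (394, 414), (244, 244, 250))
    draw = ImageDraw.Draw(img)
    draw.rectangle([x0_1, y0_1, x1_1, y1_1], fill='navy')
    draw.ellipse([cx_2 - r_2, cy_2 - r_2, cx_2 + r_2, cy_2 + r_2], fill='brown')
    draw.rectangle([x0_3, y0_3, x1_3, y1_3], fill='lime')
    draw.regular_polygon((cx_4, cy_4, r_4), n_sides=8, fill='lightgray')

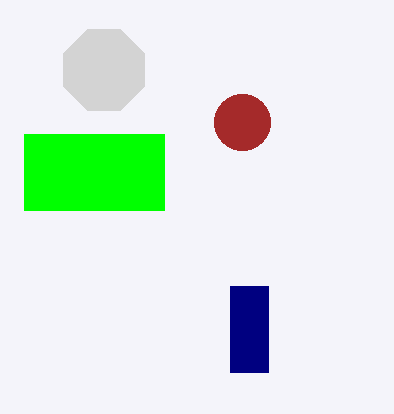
x0_1 = 230; y0_1 = 286; x1_1 = 268; y1_1 = 372; cx_2 = 242; cy_2 = 122; r_2 = 28; x0_3 = 24; y0_3 = 134; x1_3 = 164; y1_3 = 210; cx_4 = 104; cy_4 = 70; r_4 = 44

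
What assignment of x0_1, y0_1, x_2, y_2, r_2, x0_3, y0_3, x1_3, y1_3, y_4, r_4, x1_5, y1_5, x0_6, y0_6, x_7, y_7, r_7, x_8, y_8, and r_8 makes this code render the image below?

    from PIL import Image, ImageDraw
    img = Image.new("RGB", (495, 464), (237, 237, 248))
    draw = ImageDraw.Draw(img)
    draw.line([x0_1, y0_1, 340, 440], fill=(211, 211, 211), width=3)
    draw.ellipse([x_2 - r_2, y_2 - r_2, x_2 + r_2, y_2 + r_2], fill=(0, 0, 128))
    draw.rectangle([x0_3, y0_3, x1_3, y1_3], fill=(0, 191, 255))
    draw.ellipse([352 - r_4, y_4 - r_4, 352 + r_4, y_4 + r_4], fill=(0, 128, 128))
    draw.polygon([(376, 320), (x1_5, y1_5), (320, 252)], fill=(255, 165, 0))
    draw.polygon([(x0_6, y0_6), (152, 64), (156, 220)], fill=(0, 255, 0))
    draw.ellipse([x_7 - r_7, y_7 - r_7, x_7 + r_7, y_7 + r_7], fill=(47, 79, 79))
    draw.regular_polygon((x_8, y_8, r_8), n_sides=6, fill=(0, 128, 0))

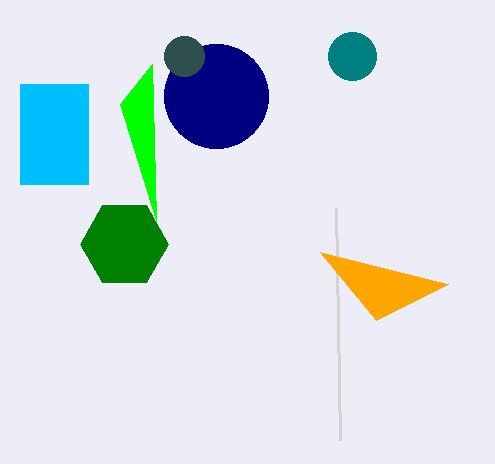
x0_1 = 336
y0_1 = 208
x_2 = 216
y_2 = 96
r_2 = 52
x0_3 = 20
y0_3 = 84
x1_3 = 88
y1_3 = 184
y_4 = 56
r_4 = 24
x1_5 = 448
y1_5 = 284
x0_6 = 120
y0_6 = 104
x_7 = 184
y_7 = 56
r_7 = 20
x_8 = 124
y_8 = 244
r_8 = 44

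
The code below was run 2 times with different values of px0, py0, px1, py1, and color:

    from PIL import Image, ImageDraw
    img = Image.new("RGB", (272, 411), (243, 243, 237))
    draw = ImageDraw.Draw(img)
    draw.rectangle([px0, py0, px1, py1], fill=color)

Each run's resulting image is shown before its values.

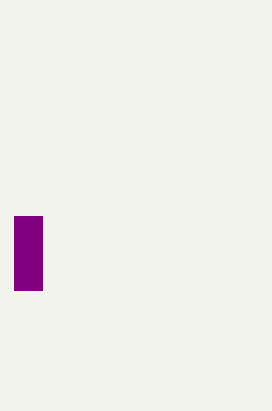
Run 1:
px0 = 14; py0 = 216; px1 = 42; py1 = 290; color = 'purple'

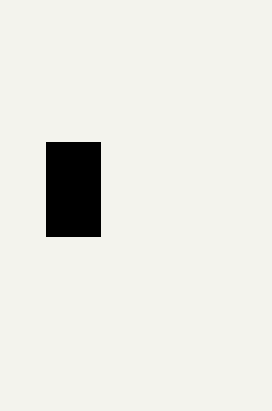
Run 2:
px0 = 46; py0 = 142; px1 = 100; py1 = 236; color = 'black'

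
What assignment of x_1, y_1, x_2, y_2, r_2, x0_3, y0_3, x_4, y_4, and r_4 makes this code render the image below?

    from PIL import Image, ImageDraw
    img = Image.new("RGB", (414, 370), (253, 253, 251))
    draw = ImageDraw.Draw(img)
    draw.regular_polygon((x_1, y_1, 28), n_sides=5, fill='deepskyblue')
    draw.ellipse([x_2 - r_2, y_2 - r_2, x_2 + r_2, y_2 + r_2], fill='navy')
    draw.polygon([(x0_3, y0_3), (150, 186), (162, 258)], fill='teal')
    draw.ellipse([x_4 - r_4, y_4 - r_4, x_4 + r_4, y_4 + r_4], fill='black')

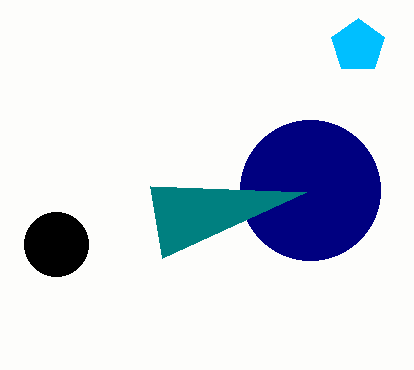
x_1 = 358
y_1 = 46
x_2 = 310
y_2 = 190
r_2 = 70
x0_3 = 306
y0_3 = 192
x_4 = 56
y_4 = 244
r_4 = 32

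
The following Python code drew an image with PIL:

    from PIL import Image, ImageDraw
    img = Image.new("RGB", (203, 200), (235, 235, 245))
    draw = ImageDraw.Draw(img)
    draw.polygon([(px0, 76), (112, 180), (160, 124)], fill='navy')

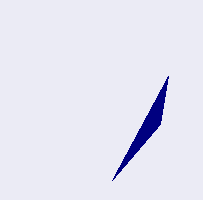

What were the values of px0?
px0 = 168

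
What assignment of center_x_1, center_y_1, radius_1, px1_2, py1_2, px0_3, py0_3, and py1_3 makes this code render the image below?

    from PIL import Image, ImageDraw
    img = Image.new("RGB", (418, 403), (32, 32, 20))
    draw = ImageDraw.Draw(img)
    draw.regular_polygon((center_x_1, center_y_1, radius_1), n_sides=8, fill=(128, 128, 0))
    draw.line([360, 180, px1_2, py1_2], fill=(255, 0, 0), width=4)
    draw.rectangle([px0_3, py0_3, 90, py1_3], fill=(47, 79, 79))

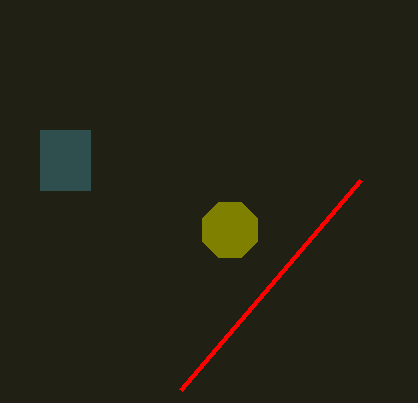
center_x_1 = 230
center_y_1 = 230
radius_1 = 30
px1_2 = 180
py1_2 = 390
px0_3 = 40
py0_3 = 130
py1_3 = 190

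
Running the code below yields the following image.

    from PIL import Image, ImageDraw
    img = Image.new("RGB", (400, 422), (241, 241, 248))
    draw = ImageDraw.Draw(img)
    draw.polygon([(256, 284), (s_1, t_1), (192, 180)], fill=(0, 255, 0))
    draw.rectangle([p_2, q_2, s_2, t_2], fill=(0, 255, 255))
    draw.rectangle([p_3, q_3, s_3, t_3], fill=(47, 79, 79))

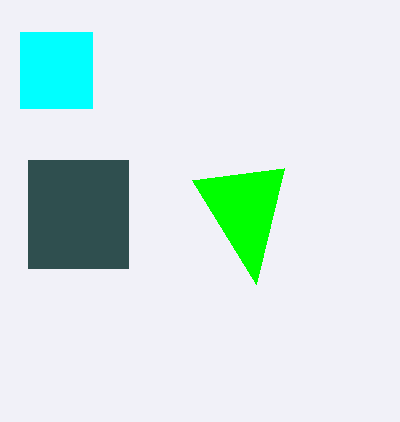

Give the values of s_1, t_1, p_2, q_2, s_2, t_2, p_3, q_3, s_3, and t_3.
s_1 = 284; t_1 = 168; p_2 = 20; q_2 = 32; s_2 = 92; t_2 = 108; p_3 = 28; q_3 = 160; s_3 = 128; t_3 = 268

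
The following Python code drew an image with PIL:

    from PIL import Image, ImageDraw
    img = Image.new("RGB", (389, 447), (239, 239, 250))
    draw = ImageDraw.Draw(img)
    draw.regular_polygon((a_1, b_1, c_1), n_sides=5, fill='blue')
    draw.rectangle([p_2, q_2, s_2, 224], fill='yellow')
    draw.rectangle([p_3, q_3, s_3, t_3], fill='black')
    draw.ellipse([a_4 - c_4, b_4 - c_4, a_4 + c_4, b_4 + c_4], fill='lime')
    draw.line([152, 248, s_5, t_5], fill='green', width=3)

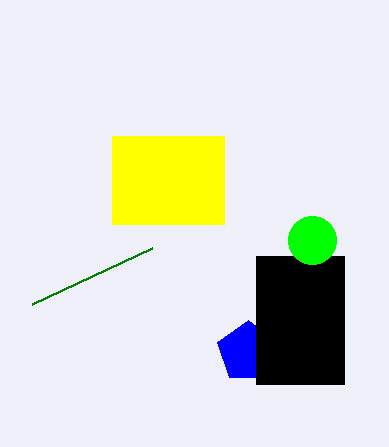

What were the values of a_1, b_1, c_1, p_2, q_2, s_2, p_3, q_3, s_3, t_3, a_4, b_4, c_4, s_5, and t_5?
a_1 = 248; b_1 = 352; c_1 = 32; p_2 = 112; q_2 = 136; s_2 = 224; p_3 = 256; q_3 = 256; s_3 = 344; t_3 = 384; a_4 = 312; b_4 = 240; c_4 = 24; s_5 = 32; t_5 = 304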